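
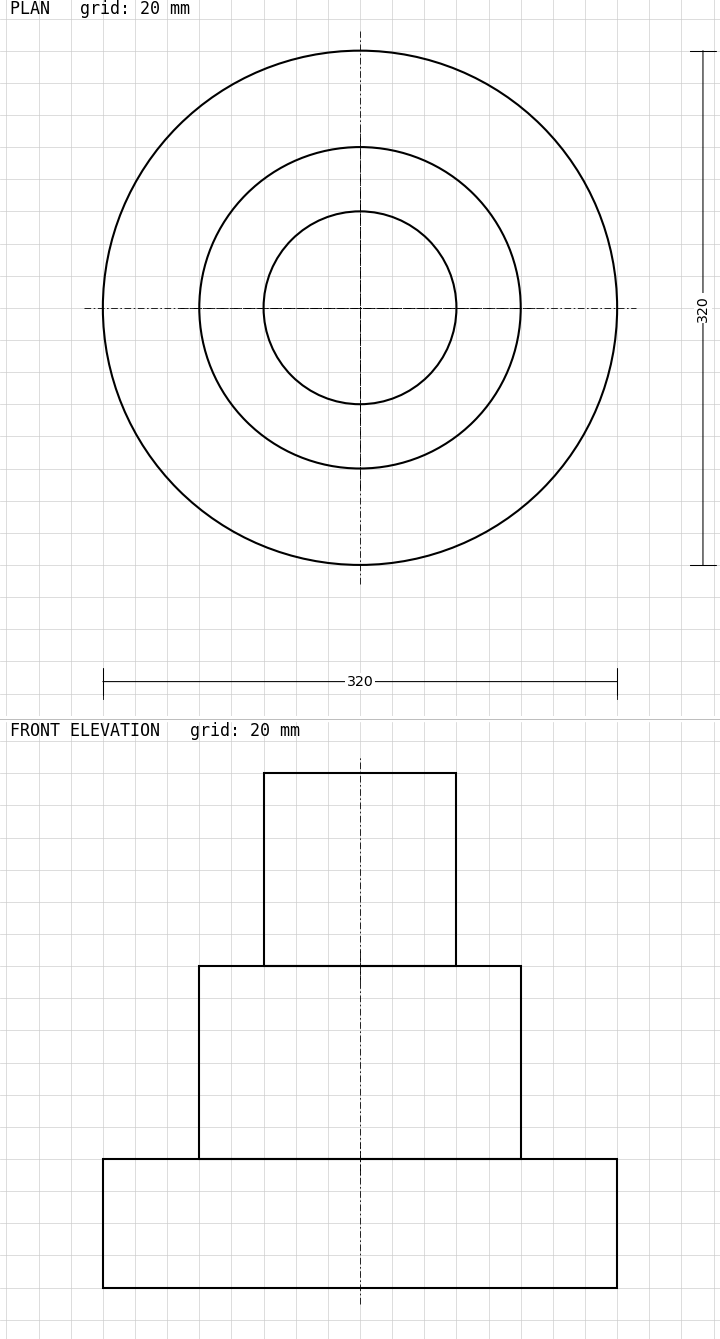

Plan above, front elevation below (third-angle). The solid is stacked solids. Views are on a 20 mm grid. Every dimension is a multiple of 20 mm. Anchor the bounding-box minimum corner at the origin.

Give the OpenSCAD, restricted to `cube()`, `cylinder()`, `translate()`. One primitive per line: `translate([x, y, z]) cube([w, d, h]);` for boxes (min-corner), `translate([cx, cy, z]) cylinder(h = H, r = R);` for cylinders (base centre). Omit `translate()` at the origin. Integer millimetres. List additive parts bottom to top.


translate([160, 160, 0]) cylinder(h = 80, r = 160);
translate([160, 160, 80]) cylinder(h = 120, r = 100);
translate([160, 160, 200]) cylinder(h = 120, r = 60);


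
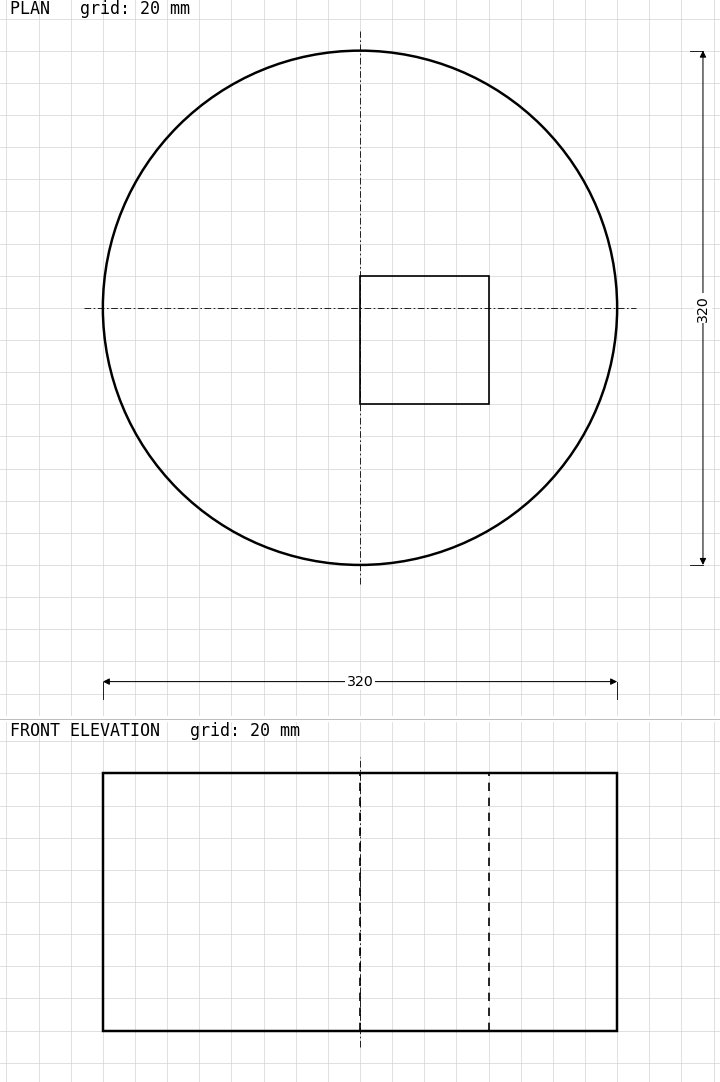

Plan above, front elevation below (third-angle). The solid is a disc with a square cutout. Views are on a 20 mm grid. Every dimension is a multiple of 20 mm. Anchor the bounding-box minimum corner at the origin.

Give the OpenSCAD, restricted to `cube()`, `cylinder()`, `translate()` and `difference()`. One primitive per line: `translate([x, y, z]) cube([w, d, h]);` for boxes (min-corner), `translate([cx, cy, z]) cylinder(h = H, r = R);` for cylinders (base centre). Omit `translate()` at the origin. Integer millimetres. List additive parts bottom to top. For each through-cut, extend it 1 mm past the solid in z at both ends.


difference() {
  translate([160, 160, 0]) cylinder(h = 160, r = 160);
  translate([160, 100, -1]) cube([80, 80, 162]);
}


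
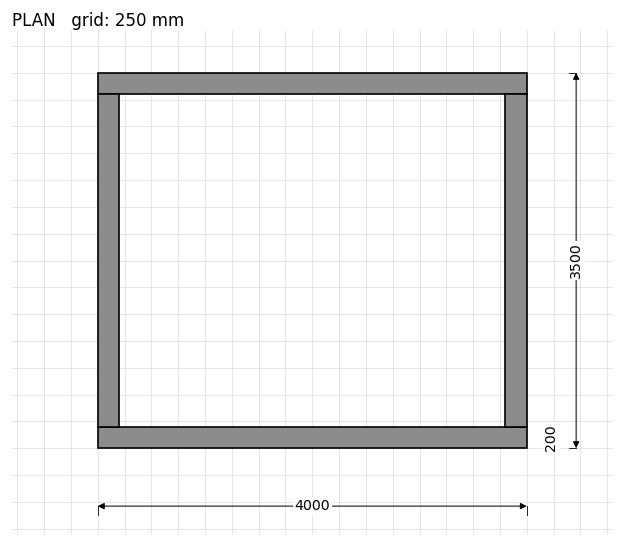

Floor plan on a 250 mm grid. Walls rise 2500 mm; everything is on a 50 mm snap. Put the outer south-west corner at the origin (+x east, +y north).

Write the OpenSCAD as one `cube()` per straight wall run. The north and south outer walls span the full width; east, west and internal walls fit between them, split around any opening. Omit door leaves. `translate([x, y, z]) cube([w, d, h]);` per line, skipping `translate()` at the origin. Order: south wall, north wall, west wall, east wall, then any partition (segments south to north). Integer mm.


cube([4000, 200, 2500]);
translate([0, 3300, 0]) cube([4000, 200, 2500]);
translate([0, 200, 0]) cube([200, 3100, 2500]);
translate([3800, 200, 0]) cube([200, 3100, 2500]);


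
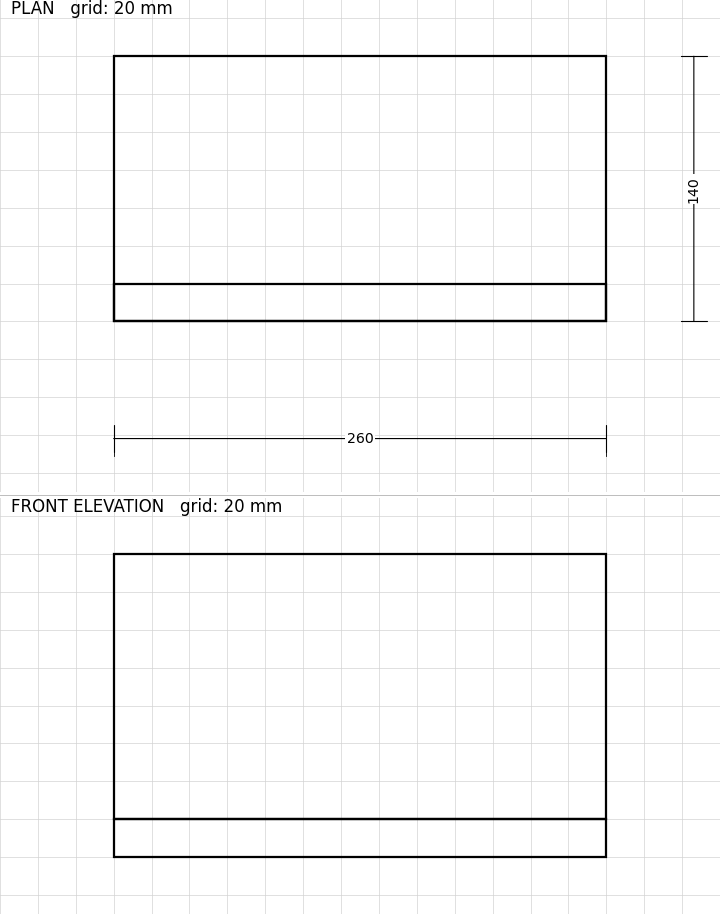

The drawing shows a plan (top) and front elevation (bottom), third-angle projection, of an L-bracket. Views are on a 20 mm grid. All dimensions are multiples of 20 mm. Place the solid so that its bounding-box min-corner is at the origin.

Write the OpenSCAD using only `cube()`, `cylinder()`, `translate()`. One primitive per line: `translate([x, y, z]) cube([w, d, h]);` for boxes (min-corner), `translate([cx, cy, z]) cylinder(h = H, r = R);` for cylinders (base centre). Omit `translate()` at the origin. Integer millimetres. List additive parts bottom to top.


cube([260, 140, 20]);
translate([0, 0, 20]) cube([260, 20, 140]);


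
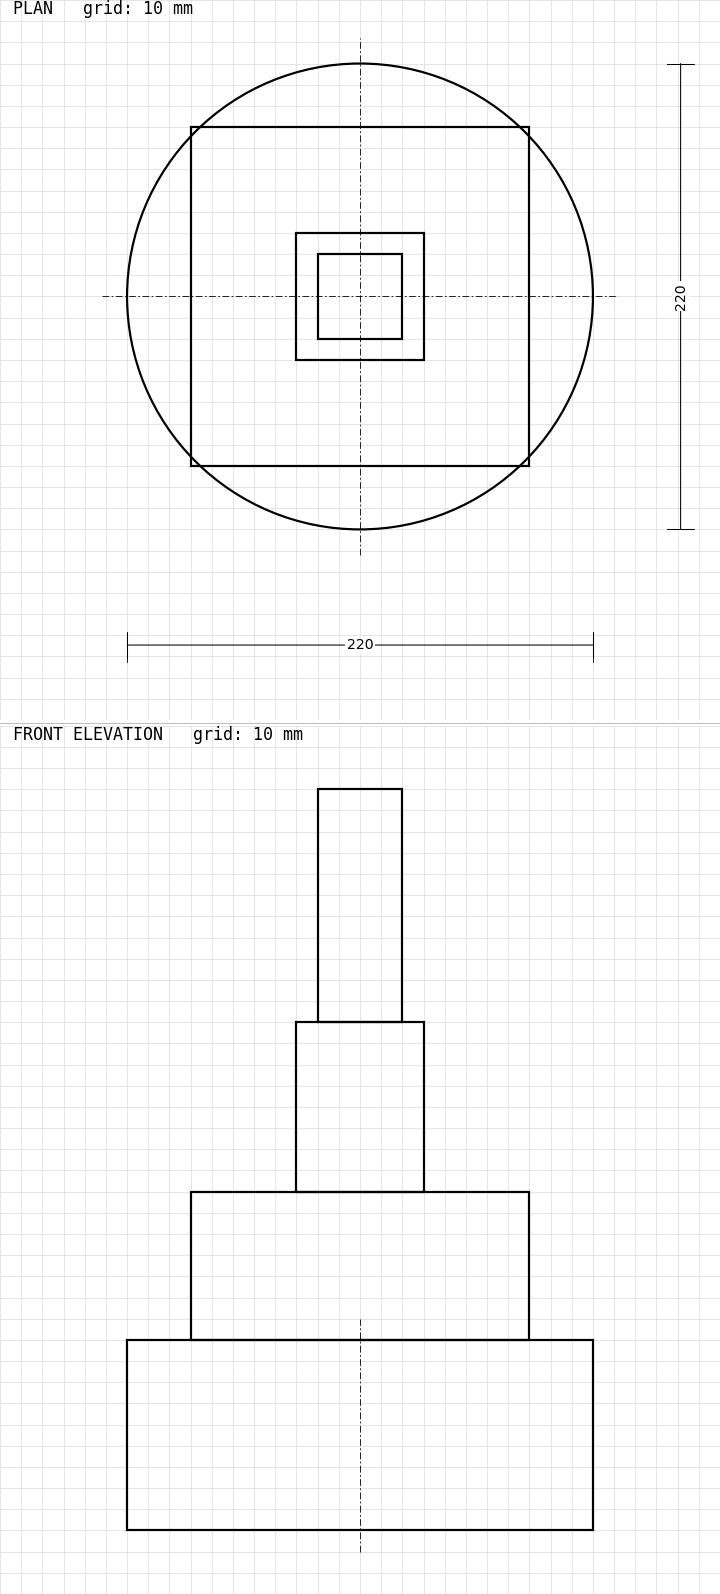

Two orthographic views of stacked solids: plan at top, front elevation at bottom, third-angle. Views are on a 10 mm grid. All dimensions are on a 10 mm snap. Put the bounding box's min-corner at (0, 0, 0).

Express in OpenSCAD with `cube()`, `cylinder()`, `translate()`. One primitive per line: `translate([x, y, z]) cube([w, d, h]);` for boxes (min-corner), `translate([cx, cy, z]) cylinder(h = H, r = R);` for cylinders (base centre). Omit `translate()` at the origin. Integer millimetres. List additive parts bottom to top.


translate([110, 110, 0]) cylinder(h = 90, r = 110);
translate([30, 30, 90]) cube([160, 160, 70]);
translate([80, 80, 160]) cube([60, 60, 80]);
translate([90, 90, 240]) cube([40, 40, 110]);


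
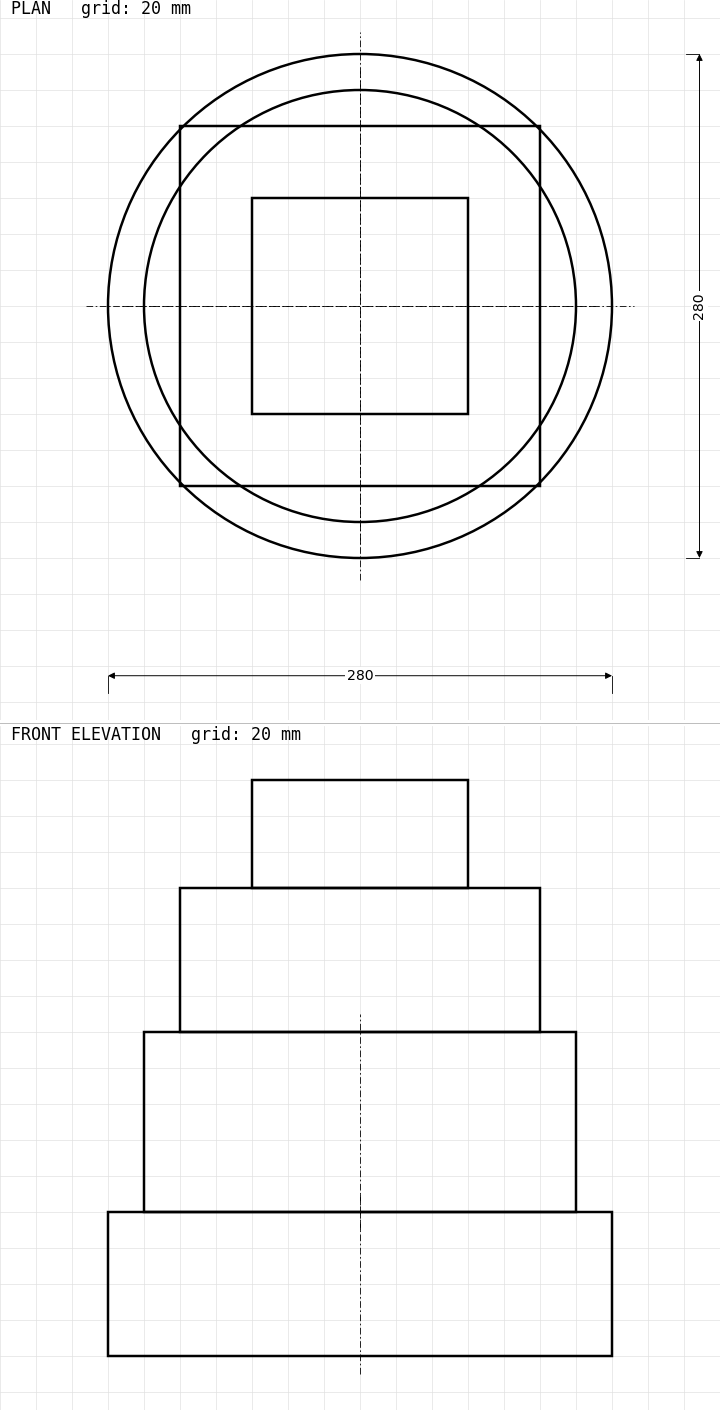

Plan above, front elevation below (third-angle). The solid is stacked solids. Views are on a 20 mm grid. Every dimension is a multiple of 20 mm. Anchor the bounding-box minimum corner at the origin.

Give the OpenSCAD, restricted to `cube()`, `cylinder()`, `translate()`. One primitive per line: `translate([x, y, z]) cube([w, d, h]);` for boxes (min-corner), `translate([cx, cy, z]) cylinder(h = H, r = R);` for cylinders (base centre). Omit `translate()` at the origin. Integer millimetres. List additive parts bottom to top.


translate([140, 140, 0]) cylinder(h = 80, r = 140);
translate([140, 140, 80]) cylinder(h = 100, r = 120);
translate([40, 40, 180]) cube([200, 200, 80]);
translate([80, 80, 260]) cube([120, 120, 60]);


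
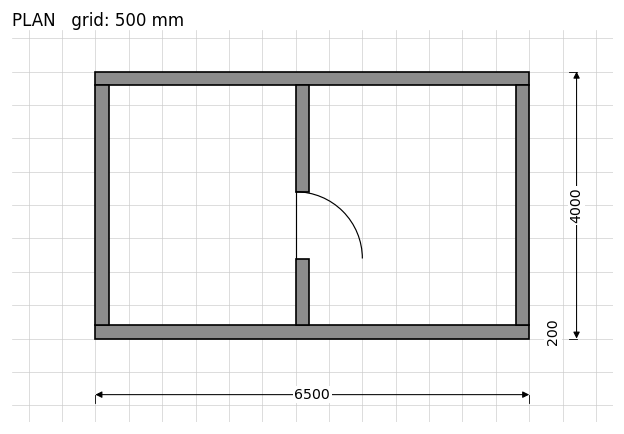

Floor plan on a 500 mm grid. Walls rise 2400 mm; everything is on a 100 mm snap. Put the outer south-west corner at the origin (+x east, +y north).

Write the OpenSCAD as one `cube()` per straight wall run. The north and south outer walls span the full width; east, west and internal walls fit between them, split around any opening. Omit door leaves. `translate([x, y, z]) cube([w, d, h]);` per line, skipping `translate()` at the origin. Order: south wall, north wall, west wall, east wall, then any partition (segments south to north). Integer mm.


cube([6500, 200, 2400]);
translate([0, 3800, 0]) cube([6500, 200, 2400]);
translate([0, 200, 0]) cube([200, 3600, 2400]);
translate([6300, 200, 0]) cube([200, 3600, 2400]);
translate([3000, 200, 0]) cube([200, 1000, 2400]);
translate([3000, 2200, 0]) cube([200, 1600, 2400]);


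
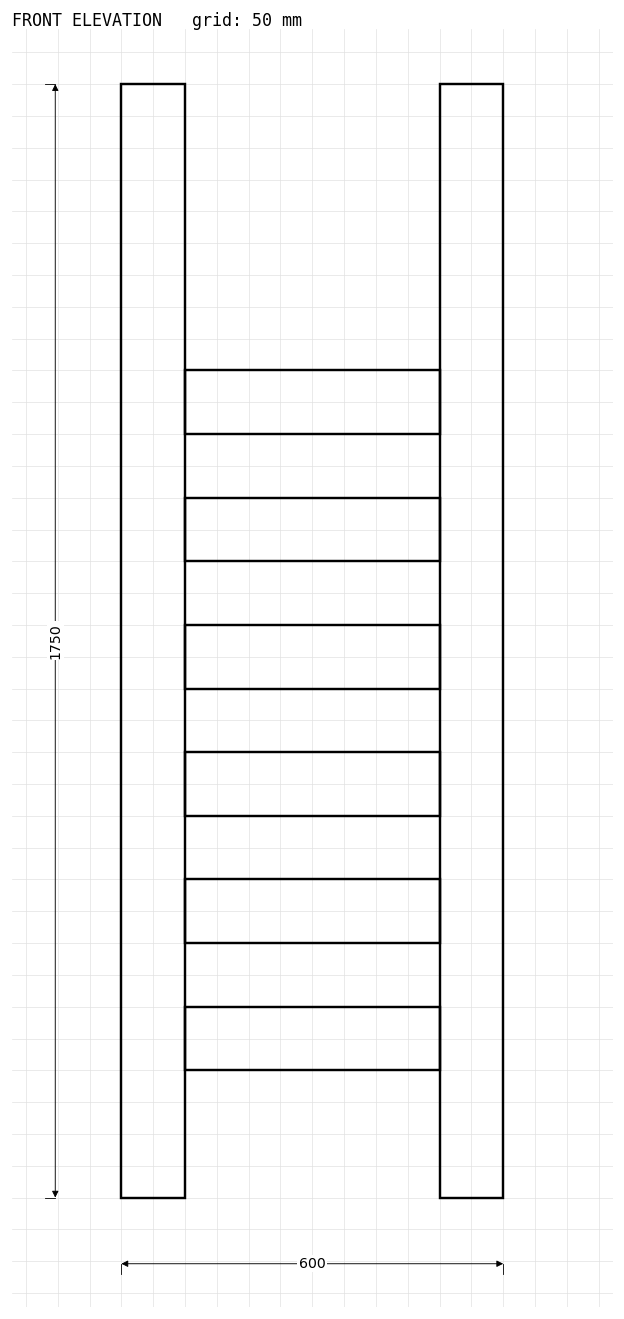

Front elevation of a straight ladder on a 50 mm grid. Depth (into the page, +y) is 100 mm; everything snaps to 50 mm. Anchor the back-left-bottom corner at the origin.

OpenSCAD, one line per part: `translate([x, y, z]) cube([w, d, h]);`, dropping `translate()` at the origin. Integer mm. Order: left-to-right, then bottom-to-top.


cube([100, 100, 1750]);
translate([100, 0, 200]) cube([400, 100, 100]);
translate([100, 0, 400]) cube([400, 100, 100]);
translate([100, 0, 600]) cube([400, 100, 100]);
translate([100, 0, 800]) cube([400, 100, 100]);
translate([100, 0, 1000]) cube([400, 100, 100]);
translate([100, 0, 1200]) cube([400, 100, 100]);
translate([500, 0, 0]) cube([100, 100, 1750]);


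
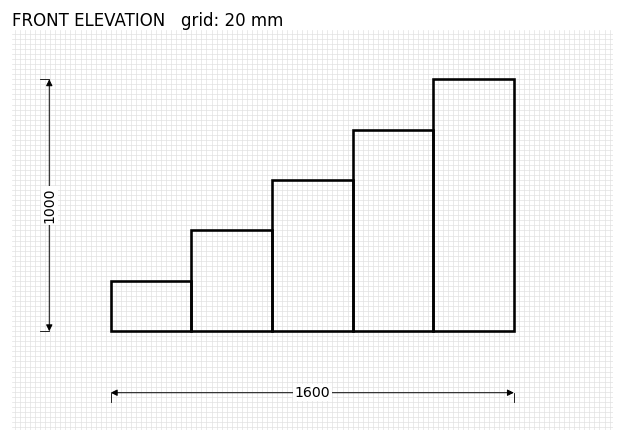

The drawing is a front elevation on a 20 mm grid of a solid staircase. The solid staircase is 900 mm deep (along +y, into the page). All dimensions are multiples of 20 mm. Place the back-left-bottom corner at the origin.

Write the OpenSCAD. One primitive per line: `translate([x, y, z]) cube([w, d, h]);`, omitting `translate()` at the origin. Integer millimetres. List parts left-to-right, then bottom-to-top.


cube([320, 900, 200]);
translate([320, 0, 0]) cube([320, 900, 400]);
translate([640, 0, 0]) cube([320, 900, 600]);
translate([960, 0, 0]) cube([320, 900, 800]);
translate([1280, 0, 0]) cube([320, 900, 1000]);


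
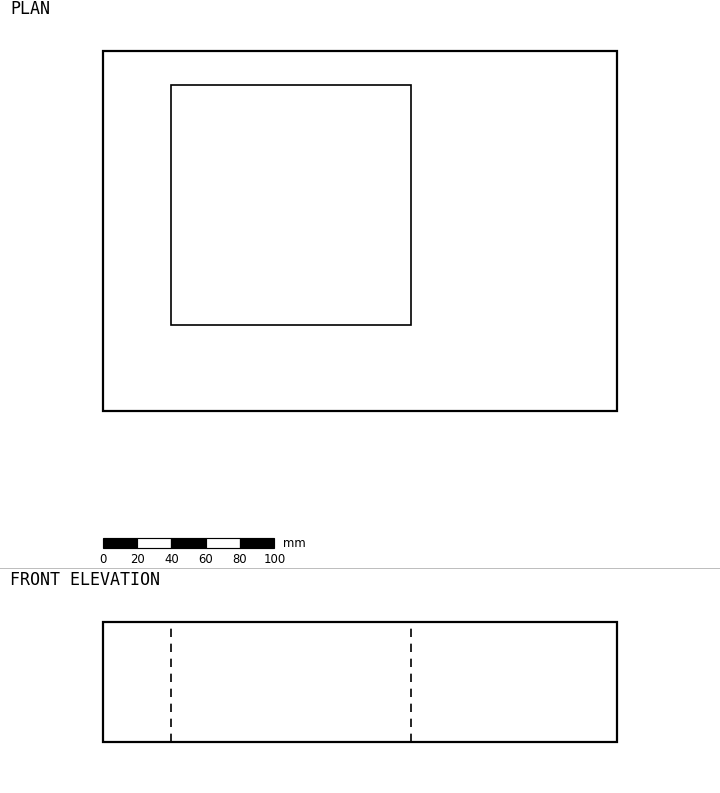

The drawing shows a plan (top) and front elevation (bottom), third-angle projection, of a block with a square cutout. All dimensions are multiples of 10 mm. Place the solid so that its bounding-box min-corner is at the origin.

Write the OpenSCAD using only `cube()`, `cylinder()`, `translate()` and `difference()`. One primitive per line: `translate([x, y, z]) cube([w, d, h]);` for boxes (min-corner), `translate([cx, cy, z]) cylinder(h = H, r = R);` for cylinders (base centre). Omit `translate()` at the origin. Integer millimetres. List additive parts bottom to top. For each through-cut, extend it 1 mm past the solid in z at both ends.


difference() {
  cube([300, 210, 70]);
  translate([40, 50, -1]) cube([140, 140, 72]);
}


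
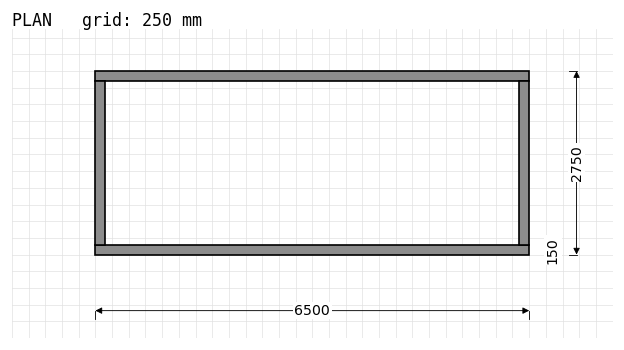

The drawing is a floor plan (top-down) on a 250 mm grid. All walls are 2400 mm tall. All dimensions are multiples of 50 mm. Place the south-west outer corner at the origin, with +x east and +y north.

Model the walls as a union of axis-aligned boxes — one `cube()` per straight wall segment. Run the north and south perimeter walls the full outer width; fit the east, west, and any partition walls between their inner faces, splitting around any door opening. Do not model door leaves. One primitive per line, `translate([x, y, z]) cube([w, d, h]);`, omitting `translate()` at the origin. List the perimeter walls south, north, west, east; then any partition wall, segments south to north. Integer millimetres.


cube([6500, 150, 2400]);
translate([0, 2600, 0]) cube([6500, 150, 2400]);
translate([0, 150, 0]) cube([150, 2450, 2400]);
translate([6350, 150, 0]) cube([150, 2450, 2400]);


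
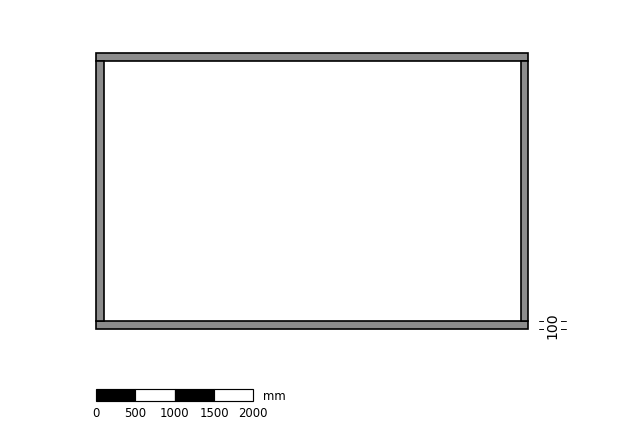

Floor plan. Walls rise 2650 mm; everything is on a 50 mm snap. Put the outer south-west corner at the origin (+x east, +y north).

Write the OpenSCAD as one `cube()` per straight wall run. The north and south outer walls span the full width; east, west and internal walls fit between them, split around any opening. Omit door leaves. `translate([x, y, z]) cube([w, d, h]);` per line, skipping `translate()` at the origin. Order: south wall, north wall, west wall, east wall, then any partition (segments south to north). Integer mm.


cube([5500, 100, 2650]);
translate([0, 3400, 0]) cube([5500, 100, 2650]);
translate([0, 100, 0]) cube([100, 3300, 2650]);
translate([5400, 100, 0]) cube([100, 3300, 2650]);


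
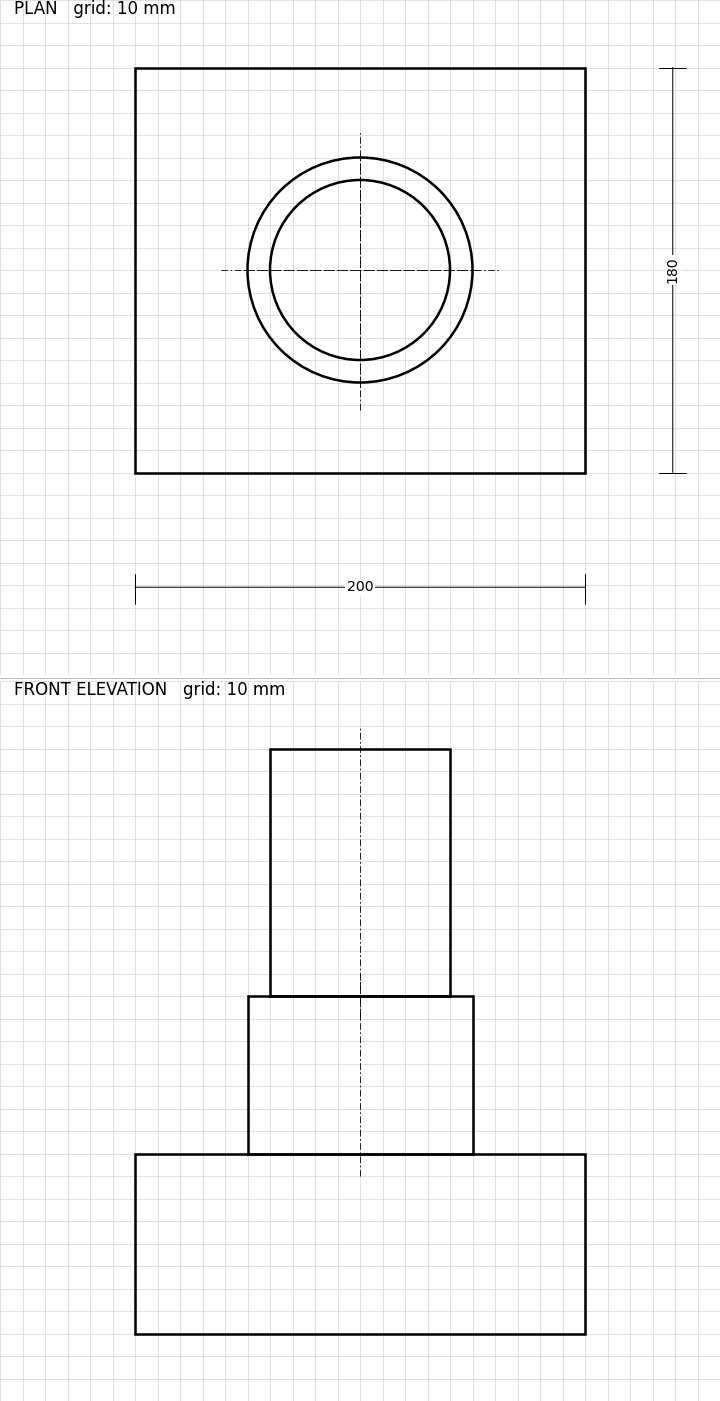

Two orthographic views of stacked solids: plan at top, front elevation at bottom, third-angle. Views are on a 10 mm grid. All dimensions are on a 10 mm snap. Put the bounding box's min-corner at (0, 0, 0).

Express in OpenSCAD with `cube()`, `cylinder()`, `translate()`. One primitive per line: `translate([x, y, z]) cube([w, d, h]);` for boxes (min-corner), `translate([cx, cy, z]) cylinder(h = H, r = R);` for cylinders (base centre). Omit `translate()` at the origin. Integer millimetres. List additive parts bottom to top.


cube([200, 180, 80]);
translate([100, 90, 80]) cylinder(h = 70, r = 50);
translate([100, 90, 150]) cylinder(h = 110, r = 40);


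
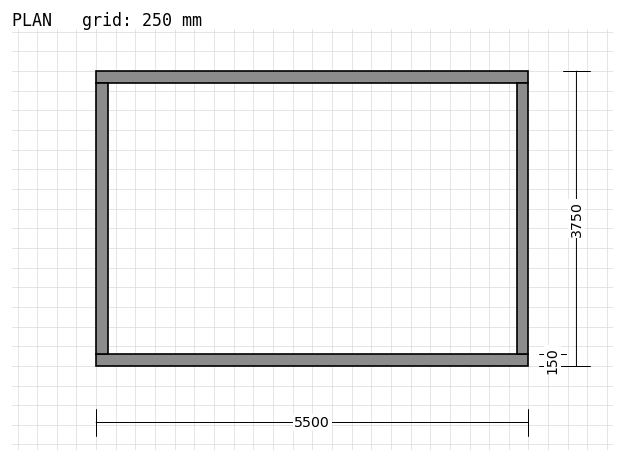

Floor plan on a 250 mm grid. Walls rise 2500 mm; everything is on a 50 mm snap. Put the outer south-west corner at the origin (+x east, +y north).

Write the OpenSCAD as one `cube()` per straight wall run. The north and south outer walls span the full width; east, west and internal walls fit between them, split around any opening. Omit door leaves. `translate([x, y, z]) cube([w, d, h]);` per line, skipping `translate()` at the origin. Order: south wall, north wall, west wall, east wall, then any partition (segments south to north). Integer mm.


cube([5500, 150, 2500]);
translate([0, 3600, 0]) cube([5500, 150, 2500]);
translate([0, 150, 0]) cube([150, 3450, 2500]);
translate([5350, 150, 0]) cube([150, 3450, 2500]);


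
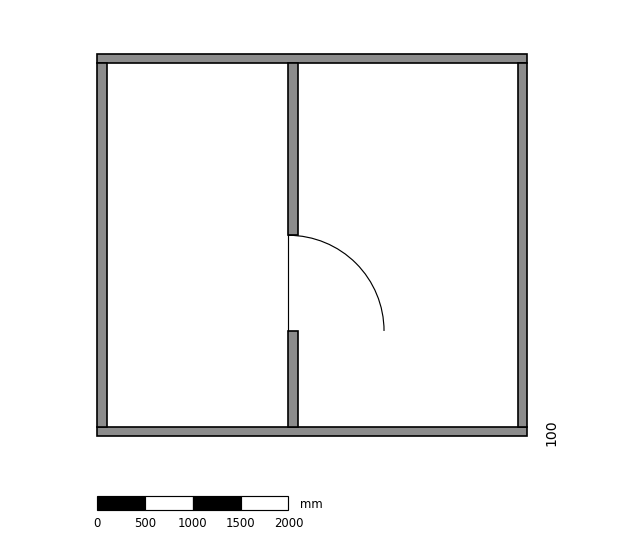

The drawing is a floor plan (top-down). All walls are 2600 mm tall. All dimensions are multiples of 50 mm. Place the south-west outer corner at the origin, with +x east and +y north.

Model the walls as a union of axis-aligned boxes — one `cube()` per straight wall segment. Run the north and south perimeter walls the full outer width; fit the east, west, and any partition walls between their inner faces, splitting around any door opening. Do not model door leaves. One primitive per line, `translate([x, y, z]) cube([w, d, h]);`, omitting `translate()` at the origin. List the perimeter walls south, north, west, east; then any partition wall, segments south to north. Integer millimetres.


cube([4500, 100, 2600]);
translate([0, 3900, 0]) cube([4500, 100, 2600]);
translate([0, 100, 0]) cube([100, 3800, 2600]);
translate([4400, 100, 0]) cube([100, 3800, 2600]);
translate([2000, 100, 0]) cube([100, 1000, 2600]);
translate([2000, 2100, 0]) cube([100, 1800, 2600]);


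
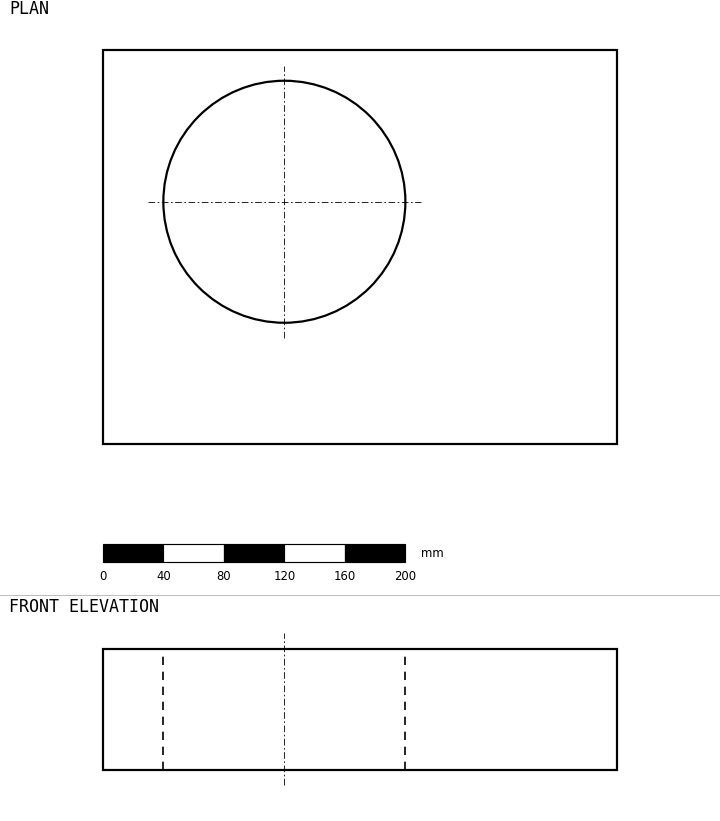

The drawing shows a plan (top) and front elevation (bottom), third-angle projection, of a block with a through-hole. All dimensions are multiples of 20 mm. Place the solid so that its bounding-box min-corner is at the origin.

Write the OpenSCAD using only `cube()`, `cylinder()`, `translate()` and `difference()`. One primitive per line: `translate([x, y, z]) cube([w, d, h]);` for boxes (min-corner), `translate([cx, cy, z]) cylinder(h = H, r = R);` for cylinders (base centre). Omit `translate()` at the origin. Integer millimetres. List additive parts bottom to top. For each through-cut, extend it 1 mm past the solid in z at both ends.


difference() {
  cube([340, 260, 80]);
  translate([120, 160, -1]) cylinder(h = 82, r = 80);
}


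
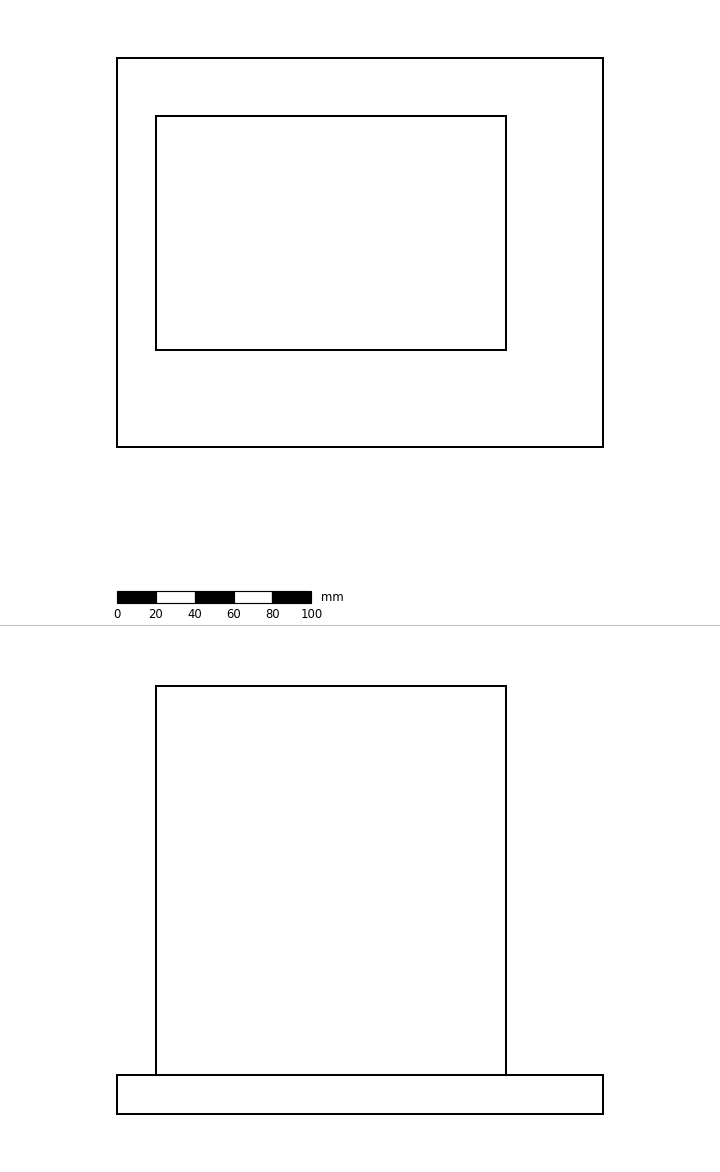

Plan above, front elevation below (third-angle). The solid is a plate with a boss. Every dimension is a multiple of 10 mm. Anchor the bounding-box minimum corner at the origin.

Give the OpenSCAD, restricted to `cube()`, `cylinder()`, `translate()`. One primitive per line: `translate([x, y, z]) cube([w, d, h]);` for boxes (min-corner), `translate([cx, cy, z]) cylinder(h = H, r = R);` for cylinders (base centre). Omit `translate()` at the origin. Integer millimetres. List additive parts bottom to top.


cube([250, 200, 20]);
translate([20, 50, 20]) cube([180, 120, 200]);


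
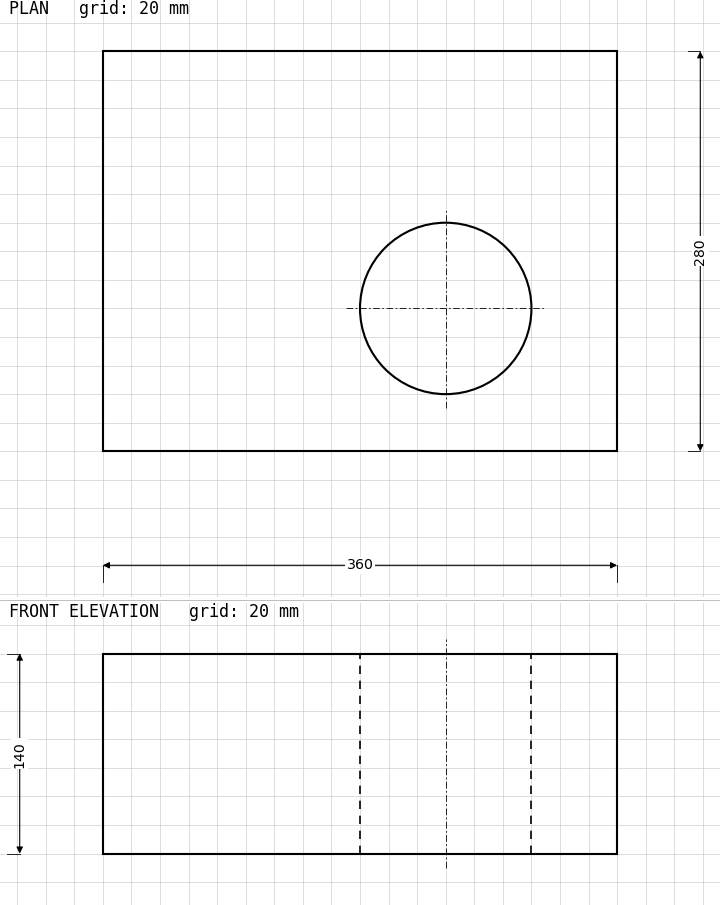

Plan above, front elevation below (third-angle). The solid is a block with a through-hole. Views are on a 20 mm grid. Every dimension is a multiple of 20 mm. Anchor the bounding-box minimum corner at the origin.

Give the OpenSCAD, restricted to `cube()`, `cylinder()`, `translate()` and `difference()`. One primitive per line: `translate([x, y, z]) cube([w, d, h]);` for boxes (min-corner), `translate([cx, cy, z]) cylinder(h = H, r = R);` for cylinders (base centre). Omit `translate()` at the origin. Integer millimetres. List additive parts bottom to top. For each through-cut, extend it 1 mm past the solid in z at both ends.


difference() {
  cube([360, 280, 140]);
  translate([240, 100, -1]) cylinder(h = 142, r = 60);
}


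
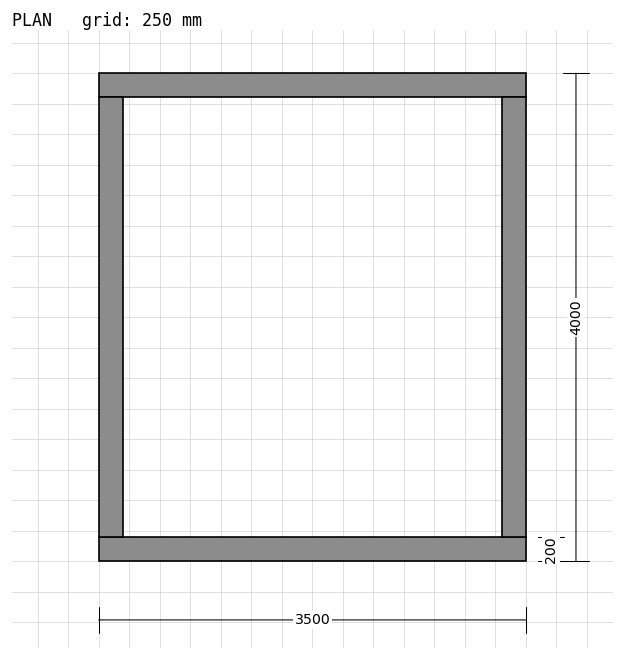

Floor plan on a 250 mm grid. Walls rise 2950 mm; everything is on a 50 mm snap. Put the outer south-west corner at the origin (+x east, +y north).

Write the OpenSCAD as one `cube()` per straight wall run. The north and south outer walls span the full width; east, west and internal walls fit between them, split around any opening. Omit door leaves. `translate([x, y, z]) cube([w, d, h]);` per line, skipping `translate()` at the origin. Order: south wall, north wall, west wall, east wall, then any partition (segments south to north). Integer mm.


cube([3500, 200, 2950]);
translate([0, 3800, 0]) cube([3500, 200, 2950]);
translate([0, 200, 0]) cube([200, 3600, 2950]);
translate([3300, 200, 0]) cube([200, 3600, 2950]);


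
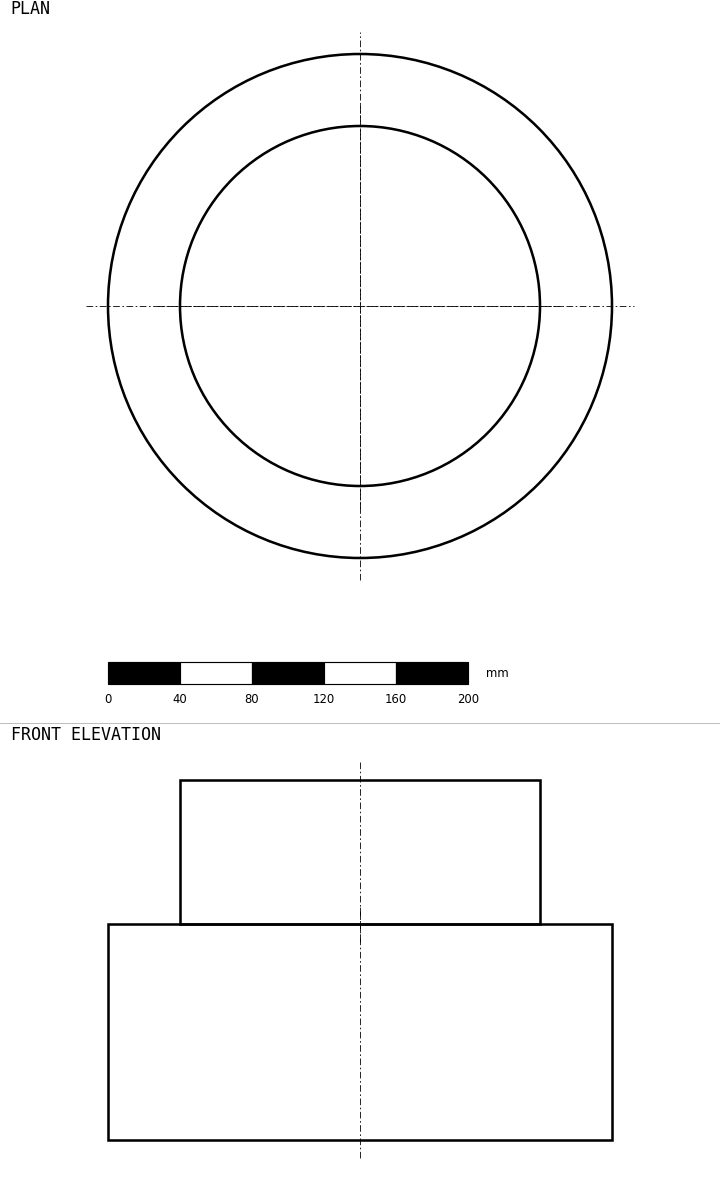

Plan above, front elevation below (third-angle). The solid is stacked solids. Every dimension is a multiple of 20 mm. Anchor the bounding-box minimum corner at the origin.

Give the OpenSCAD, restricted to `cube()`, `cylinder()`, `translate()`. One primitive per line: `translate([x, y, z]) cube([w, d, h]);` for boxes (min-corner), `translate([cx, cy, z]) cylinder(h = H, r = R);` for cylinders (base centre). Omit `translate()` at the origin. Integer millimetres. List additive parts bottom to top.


translate([140, 140, 0]) cylinder(h = 120, r = 140);
translate([140, 140, 120]) cylinder(h = 80, r = 100);


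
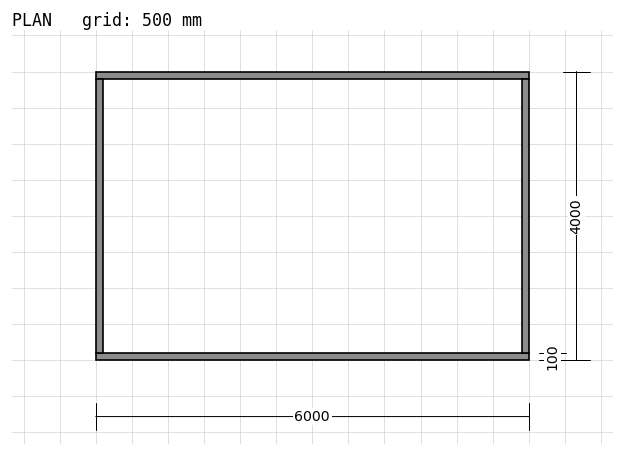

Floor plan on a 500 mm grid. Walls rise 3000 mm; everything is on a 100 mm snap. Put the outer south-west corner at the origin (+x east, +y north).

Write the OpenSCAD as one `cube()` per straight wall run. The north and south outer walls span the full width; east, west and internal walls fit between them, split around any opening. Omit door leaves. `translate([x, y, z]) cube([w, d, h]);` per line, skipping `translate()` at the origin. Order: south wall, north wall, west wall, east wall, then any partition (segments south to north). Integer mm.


cube([6000, 100, 3000]);
translate([0, 3900, 0]) cube([6000, 100, 3000]);
translate([0, 100, 0]) cube([100, 3800, 3000]);
translate([5900, 100, 0]) cube([100, 3800, 3000]);


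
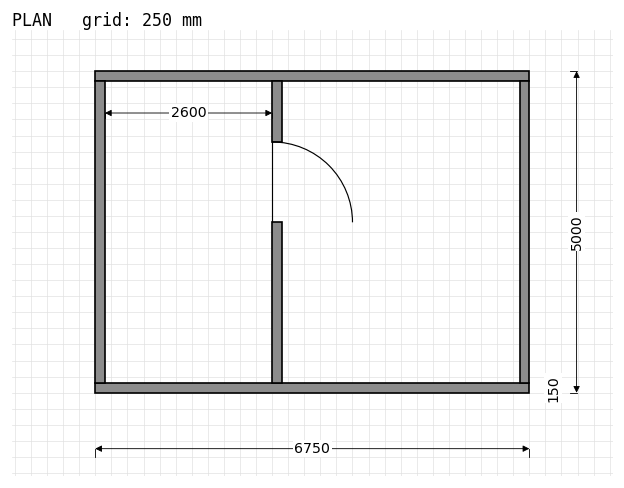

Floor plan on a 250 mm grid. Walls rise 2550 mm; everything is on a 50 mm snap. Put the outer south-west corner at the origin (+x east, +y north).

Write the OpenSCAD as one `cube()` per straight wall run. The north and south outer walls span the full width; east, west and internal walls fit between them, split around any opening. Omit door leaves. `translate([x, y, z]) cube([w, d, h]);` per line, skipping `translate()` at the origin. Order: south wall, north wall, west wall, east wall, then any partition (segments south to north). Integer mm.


cube([6750, 150, 2550]);
translate([0, 4850, 0]) cube([6750, 150, 2550]);
translate([0, 150, 0]) cube([150, 4700, 2550]);
translate([6600, 150, 0]) cube([150, 4700, 2550]);
translate([2750, 150, 0]) cube([150, 2500, 2550]);
translate([2750, 3900, 0]) cube([150, 950, 2550]);


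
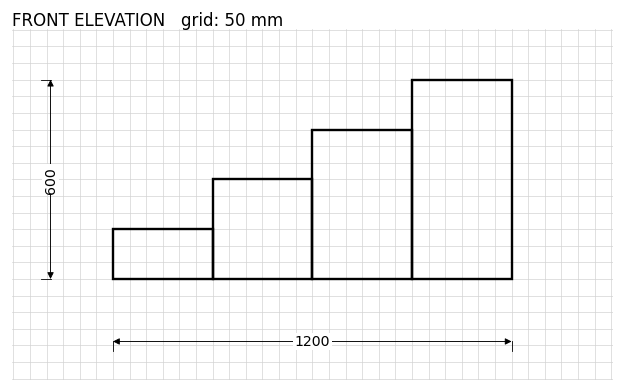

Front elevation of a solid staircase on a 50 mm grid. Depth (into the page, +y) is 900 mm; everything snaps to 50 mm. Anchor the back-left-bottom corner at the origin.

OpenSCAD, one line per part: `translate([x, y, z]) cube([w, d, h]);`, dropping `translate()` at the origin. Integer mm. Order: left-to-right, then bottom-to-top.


cube([300, 900, 150]);
translate([300, 0, 0]) cube([300, 900, 300]);
translate([600, 0, 0]) cube([300, 900, 450]);
translate([900, 0, 0]) cube([300, 900, 600]);


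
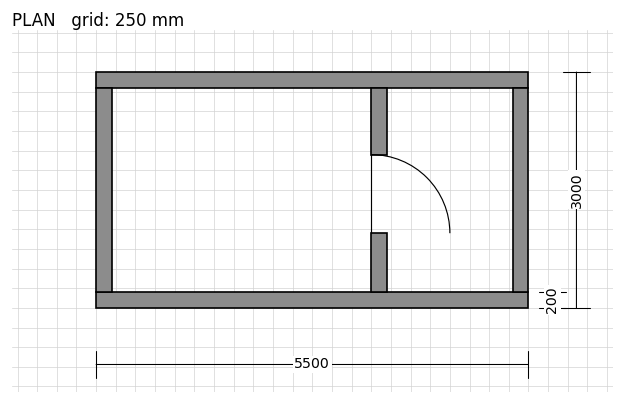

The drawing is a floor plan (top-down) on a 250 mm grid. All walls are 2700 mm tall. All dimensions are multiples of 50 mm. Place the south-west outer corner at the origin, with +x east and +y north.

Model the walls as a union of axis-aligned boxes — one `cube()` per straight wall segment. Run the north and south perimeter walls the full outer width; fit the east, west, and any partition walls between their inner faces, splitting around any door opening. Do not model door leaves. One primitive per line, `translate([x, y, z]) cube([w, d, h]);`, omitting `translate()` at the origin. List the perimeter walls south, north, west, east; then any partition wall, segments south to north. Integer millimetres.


cube([5500, 200, 2700]);
translate([0, 2800, 0]) cube([5500, 200, 2700]);
translate([0, 200, 0]) cube([200, 2600, 2700]);
translate([5300, 200, 0]) cube([200, 2600, 2700]);
translate([3500, 200, 0]) cube([200, 750, 2700]);
translate([3500, 1950, 0]) cube([200, 850, 2700]);


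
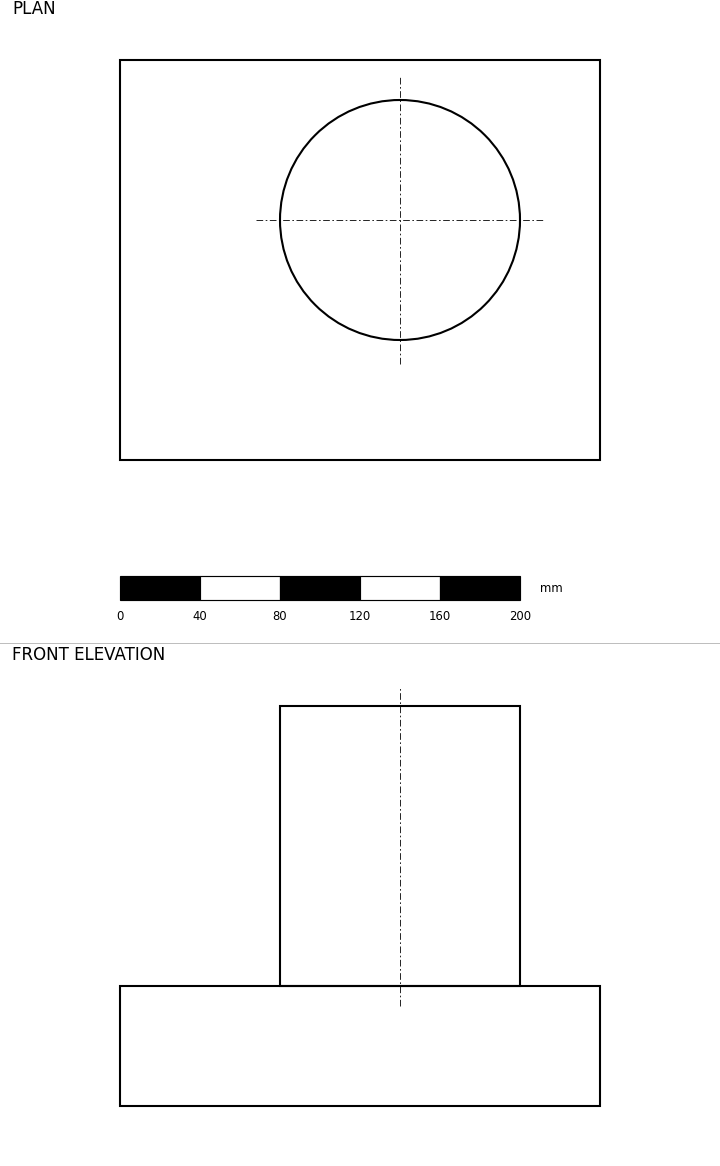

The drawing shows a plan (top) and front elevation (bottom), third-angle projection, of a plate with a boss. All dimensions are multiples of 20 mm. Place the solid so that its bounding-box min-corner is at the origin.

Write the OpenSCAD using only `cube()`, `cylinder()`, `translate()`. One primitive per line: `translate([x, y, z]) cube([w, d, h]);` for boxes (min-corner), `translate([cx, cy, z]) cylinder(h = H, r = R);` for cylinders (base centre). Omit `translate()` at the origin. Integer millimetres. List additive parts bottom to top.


cube([240, 200, 60]);
translate([140, 120, 60]) cylinder(h = 140, r = 60);


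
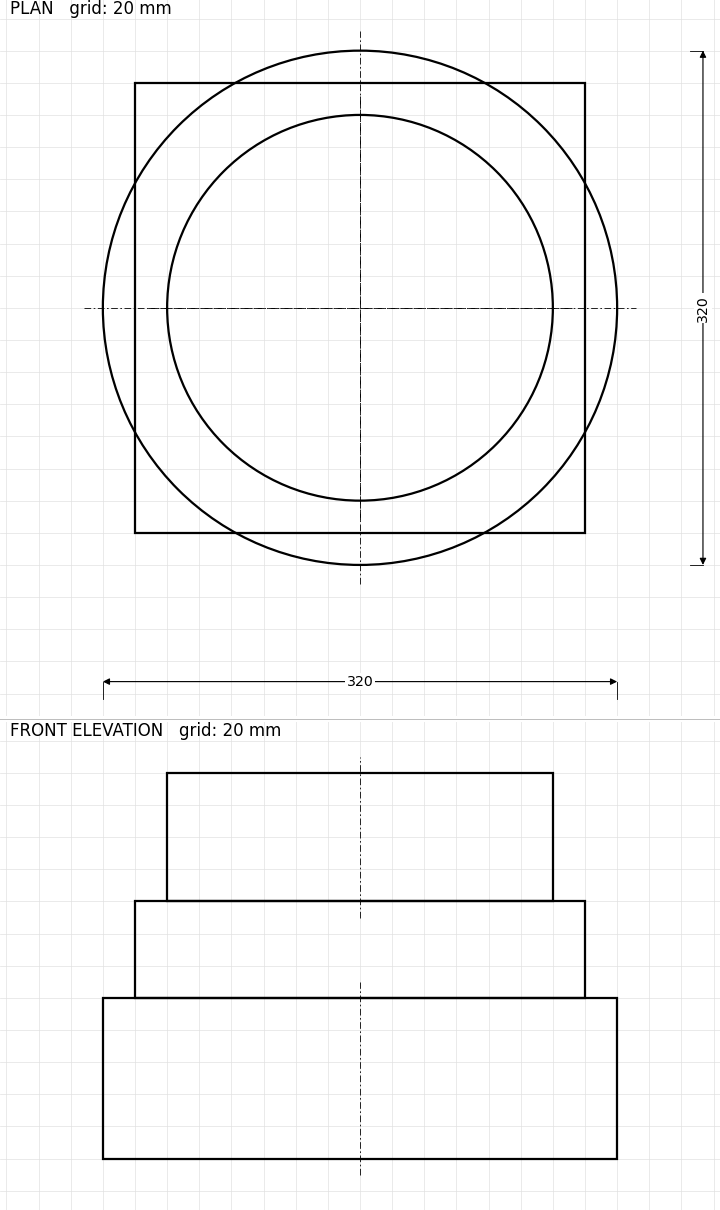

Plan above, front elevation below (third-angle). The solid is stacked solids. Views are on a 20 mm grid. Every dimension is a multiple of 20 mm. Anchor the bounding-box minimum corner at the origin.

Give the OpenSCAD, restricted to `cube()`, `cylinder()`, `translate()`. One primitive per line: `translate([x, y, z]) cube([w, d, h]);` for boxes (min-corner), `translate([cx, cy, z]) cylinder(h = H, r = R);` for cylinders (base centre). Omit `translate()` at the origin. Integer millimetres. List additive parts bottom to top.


translate([160, 160, 0]) cylinder(h = 100, r = 160);
translate([20, 20, 100]) cube([280, 280, 60]);
translate([160, 160, 160]) cylinder(h = 80, r = 120);


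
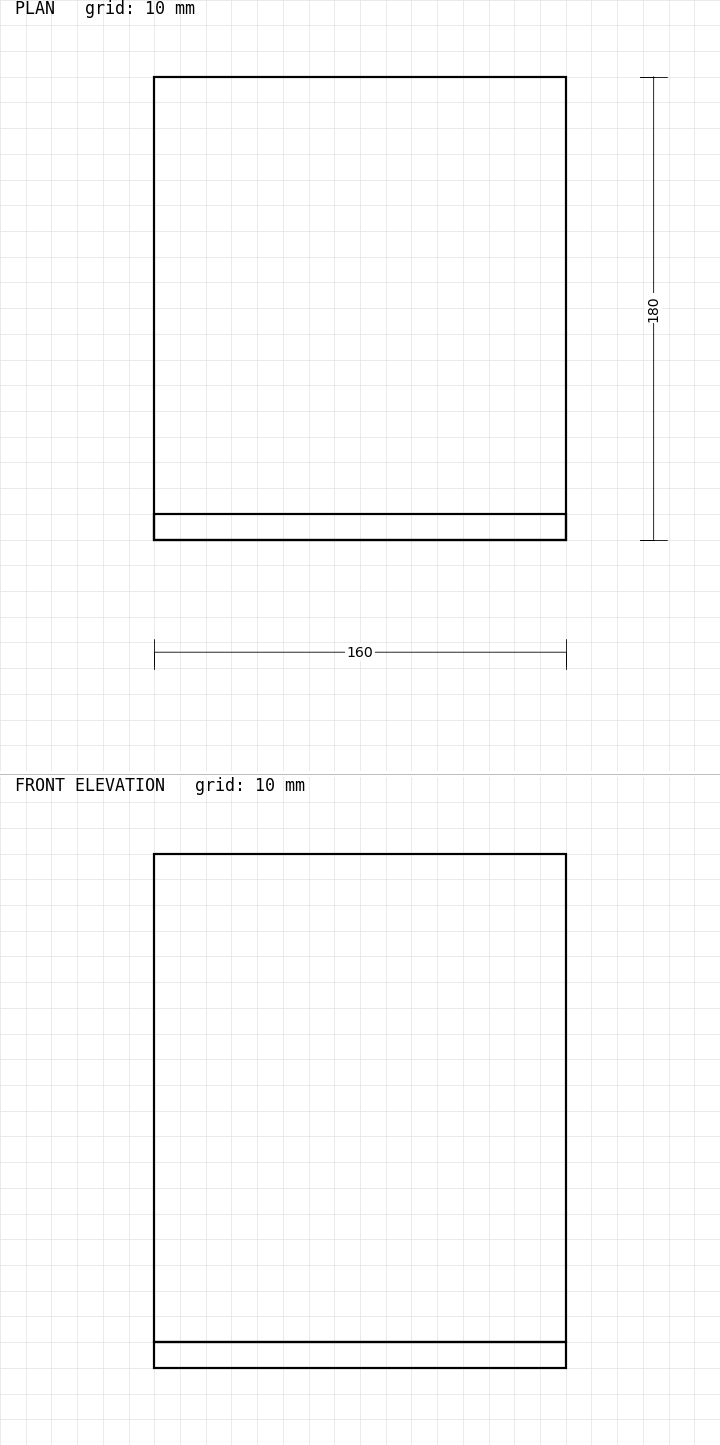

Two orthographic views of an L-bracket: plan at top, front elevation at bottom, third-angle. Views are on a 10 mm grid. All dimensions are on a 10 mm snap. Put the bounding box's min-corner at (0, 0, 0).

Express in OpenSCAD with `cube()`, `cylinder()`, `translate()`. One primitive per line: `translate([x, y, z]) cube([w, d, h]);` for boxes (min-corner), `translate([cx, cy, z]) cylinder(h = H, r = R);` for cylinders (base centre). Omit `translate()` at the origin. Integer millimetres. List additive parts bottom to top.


cube([160, 180, 10]);
translate([0, 0, 10]) cube([160, 10, 190]);


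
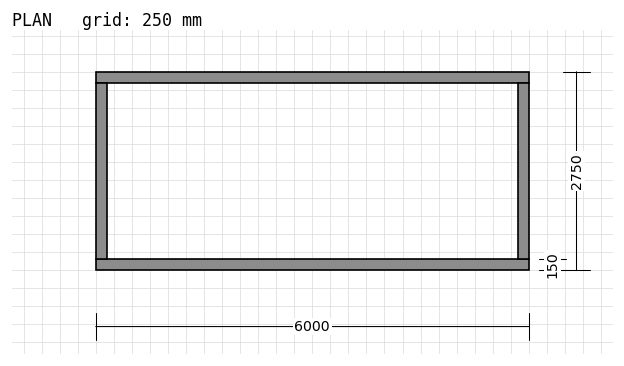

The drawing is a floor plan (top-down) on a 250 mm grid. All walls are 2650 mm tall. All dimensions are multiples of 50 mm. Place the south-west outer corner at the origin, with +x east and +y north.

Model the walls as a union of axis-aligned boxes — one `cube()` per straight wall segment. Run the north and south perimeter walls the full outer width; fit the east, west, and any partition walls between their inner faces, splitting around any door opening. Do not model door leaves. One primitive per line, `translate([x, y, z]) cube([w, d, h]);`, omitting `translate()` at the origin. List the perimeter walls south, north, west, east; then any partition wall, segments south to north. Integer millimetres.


cube([6000, 150, 2650]);
translate([0, 2600, 0]) cube([6000, 150, 2650]);
translate([0, 150, 0]) cube([150, 2450, 2650]);
translate([5850, 150, 0]) cube([150, 2450, 2650]);


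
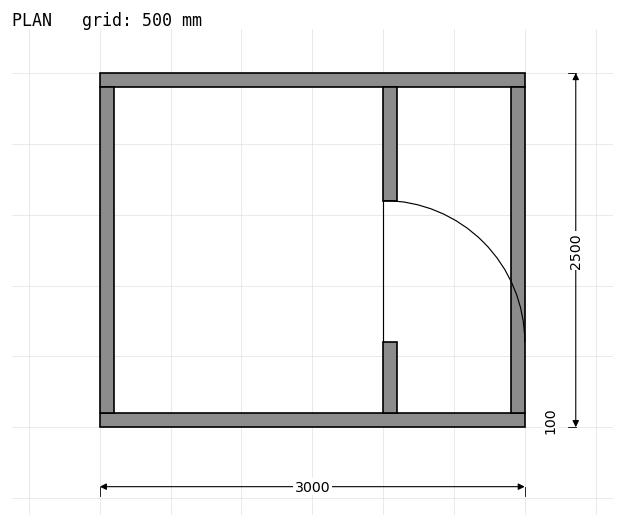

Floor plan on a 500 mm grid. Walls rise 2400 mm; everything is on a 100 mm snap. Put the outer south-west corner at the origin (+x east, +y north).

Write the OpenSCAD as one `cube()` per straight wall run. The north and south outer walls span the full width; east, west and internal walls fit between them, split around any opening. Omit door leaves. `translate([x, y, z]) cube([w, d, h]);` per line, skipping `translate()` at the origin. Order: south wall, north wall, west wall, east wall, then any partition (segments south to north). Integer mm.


cube([3000, 100, 2400]);
translate([0, 2400, 0]) cube([3000, 100, 2400]);
translate([0, 100, 0]) cube([100, 2300, 2400]);
translate([2900, 100, 0]) cube([100, 2300, 2400]);
translate([2000, 100, 0]) cube([100, 500, 2400]);
translate([2000, 1600, 0]) cube([100, 800, 2400]);


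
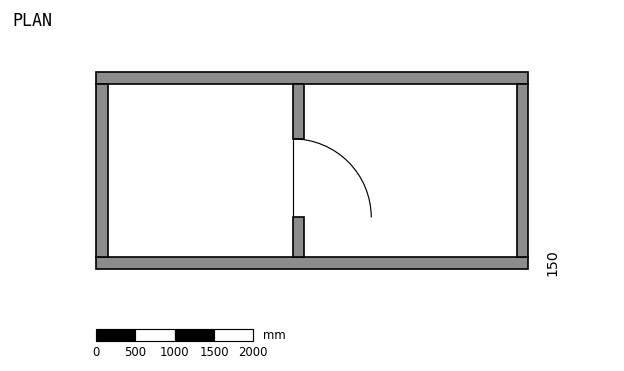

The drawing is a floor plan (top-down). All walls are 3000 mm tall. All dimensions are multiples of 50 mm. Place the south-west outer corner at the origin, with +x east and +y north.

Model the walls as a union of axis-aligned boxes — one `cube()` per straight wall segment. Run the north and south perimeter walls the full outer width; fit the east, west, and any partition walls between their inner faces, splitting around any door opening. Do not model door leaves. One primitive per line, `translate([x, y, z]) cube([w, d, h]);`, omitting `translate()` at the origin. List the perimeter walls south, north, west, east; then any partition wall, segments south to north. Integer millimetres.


cube([5500, 150, 3000]);
translate([0, 2350, 0]) cube([5500, 150, 3000]);
translate([0, 150, 0]) cube([150, 2200, 3000]);
translate([5350, 150, 0]) cube([150, 2200, 3000]);
translate([2500, 150, 0]) cube([150, 500, 3000]);
translate([2500, 1650, 0]) cube([150, 700, 3000]);


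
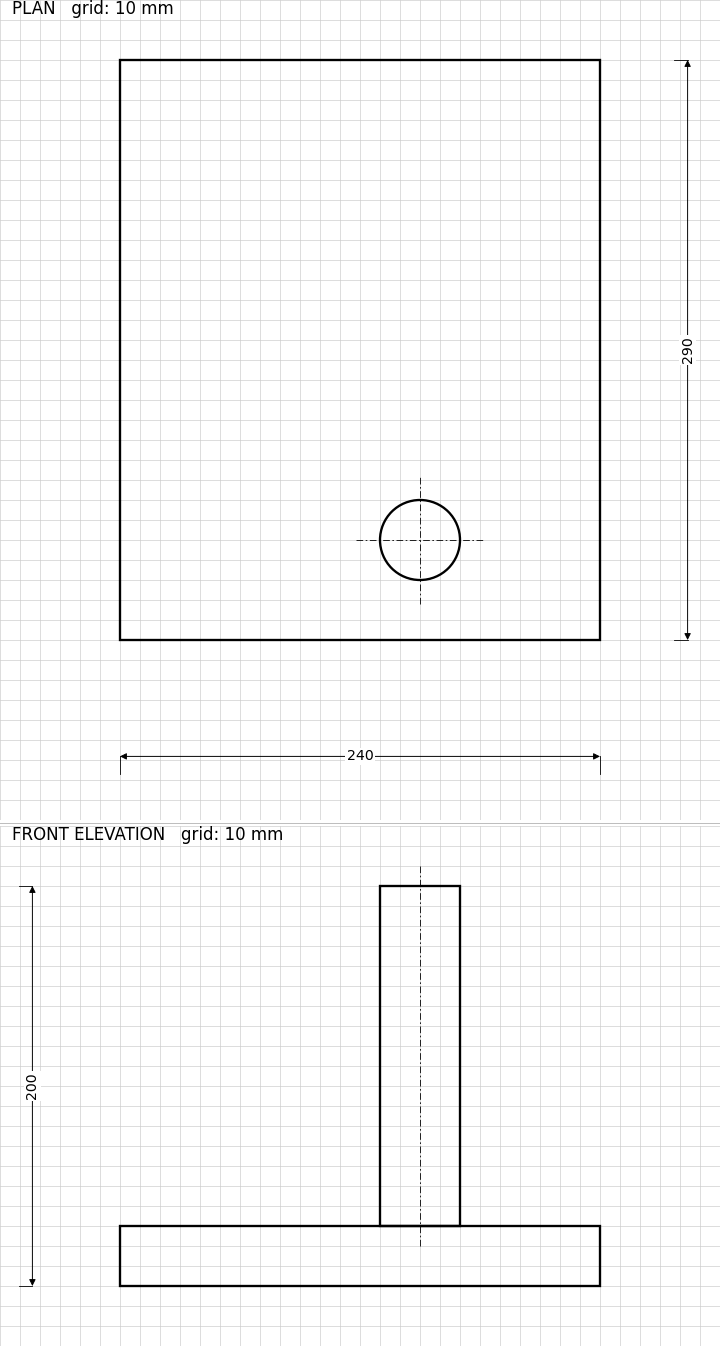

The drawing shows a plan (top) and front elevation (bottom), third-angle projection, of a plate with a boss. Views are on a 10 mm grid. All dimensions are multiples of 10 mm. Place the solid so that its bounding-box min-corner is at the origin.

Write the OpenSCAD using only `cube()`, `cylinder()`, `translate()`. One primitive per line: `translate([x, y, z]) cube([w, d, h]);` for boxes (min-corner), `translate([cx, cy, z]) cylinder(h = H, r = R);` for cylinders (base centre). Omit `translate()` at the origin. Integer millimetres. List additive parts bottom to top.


cube([240, 290, 30]);
translate([150, 50, 30]) cylinder(h = 170, r = 20);


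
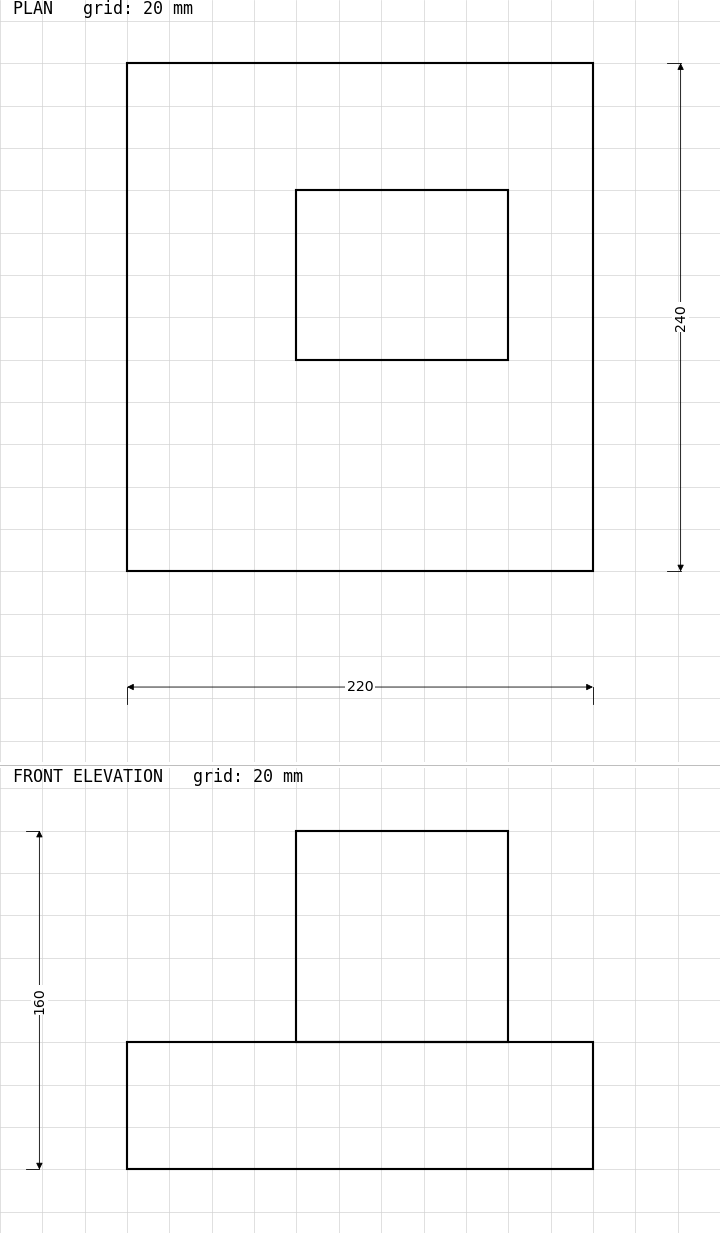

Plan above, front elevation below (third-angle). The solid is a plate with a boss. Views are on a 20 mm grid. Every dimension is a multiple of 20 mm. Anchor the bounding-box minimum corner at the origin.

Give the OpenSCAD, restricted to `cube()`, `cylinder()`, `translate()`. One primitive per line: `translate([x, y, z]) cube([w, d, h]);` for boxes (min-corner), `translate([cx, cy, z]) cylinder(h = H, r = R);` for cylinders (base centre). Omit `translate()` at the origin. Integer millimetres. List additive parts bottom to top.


cube([220, 240, 60]);
translate([80, 100, 60]) cube([100, 80, 100]);


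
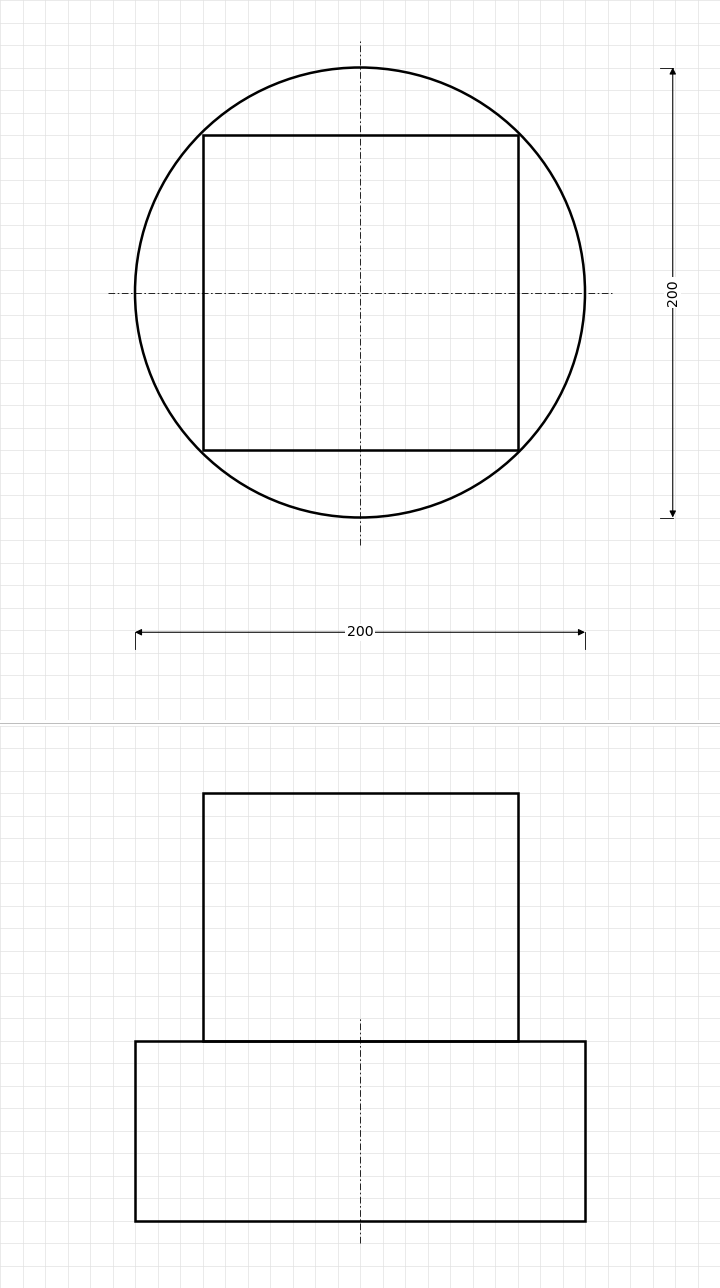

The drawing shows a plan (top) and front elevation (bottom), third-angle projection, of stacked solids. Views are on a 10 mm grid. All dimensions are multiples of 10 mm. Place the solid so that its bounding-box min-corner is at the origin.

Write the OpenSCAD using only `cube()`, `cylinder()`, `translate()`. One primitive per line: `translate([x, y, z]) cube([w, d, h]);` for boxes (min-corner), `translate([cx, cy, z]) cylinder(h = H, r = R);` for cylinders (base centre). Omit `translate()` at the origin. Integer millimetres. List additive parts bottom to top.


translate([100, 100, 0]) cylinder(h = 80, r = 100);
translate([30, 30, 80]) cube([140, 140, 110]);


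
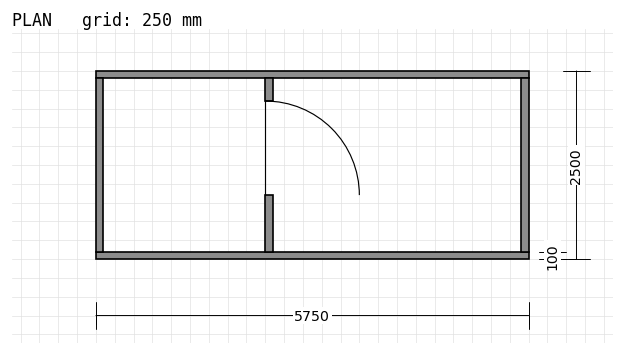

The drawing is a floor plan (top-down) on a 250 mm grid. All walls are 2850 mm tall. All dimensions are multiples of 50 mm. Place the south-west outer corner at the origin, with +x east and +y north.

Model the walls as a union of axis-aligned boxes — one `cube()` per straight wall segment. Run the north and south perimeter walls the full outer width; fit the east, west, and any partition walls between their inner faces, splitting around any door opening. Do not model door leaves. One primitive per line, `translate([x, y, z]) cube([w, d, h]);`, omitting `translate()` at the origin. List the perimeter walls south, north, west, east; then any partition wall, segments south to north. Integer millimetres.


cube([5750, 100, 2850]);
translate([0, 2400, 0]) cube([5750, 100, 2850]);
translate([0, 100, 0]) cube([100, 2300, 2850]);
translate([5650, 100, 0]) cube([100, 2300, 2850]);
translate([2250, 100, 0]) cube([100, 750, 2850]);
translate([2250, 2100, 0]) cube([100, 300, 2850]);


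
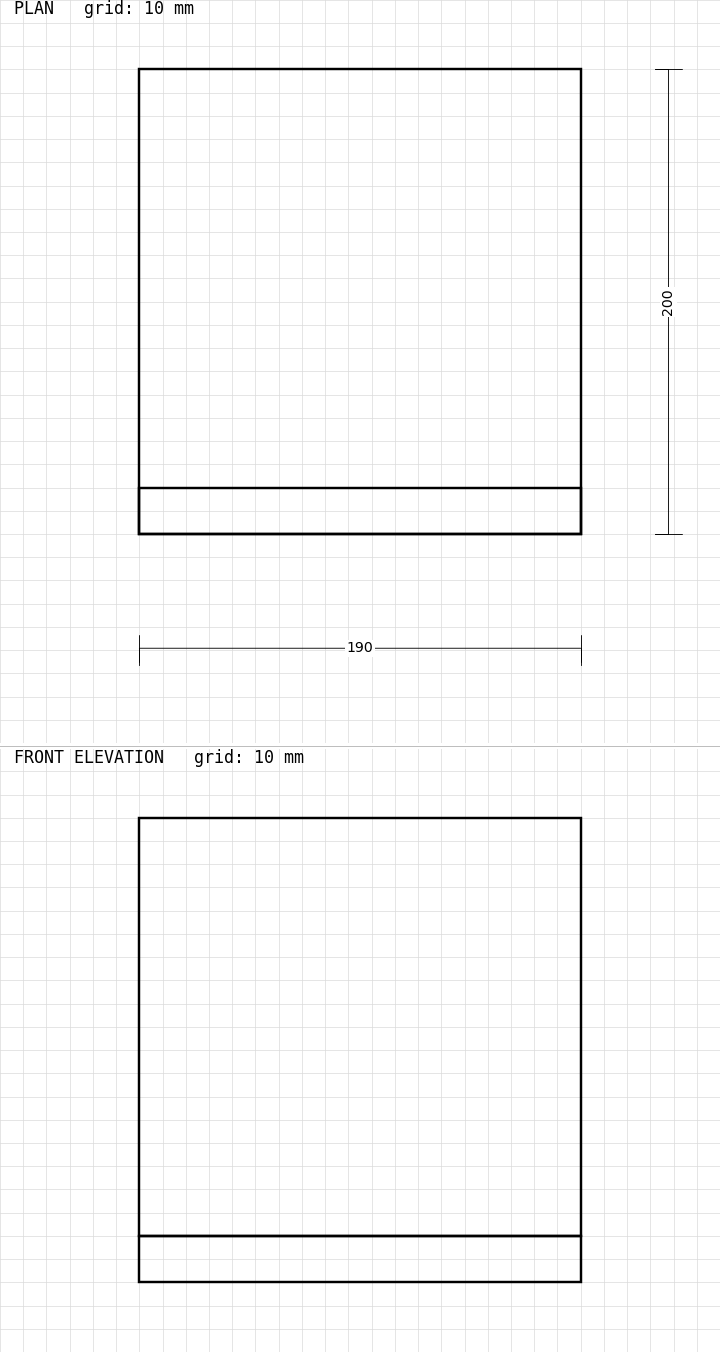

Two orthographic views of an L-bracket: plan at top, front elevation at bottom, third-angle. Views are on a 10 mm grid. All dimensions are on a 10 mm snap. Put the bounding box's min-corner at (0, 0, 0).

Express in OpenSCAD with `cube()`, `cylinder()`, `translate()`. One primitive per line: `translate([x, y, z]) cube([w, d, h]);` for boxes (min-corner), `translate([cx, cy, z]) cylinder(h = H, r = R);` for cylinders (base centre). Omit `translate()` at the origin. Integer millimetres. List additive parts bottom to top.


cube([190, 200, 20]);
translate([0, 0, 20]) cube([190, 20, 180]);


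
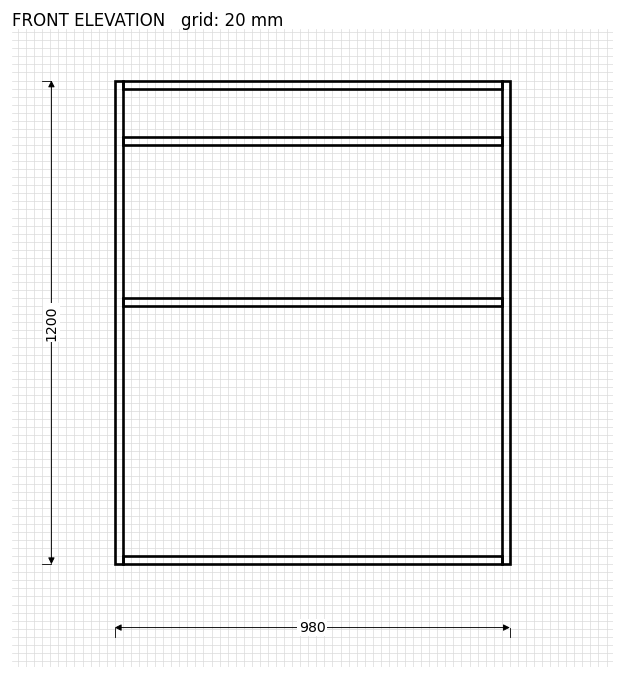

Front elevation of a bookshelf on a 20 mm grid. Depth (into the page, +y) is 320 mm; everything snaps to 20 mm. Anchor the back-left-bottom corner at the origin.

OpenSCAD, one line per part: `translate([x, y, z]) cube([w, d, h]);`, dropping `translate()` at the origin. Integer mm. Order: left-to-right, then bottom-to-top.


cube([20, 320, 1200]);
translate([20, 0, 0]) cube([940, 320, 20]);
translate([20, 0, 640]) cube([940, 320, 20]);
translate([20, 0, 1040]) cube([940, 320, 20]);
translate([20, 0, 1180]) cube([940, 320, 20]);
translate([960, 0, 0]) cube([20, 320, 1200]);


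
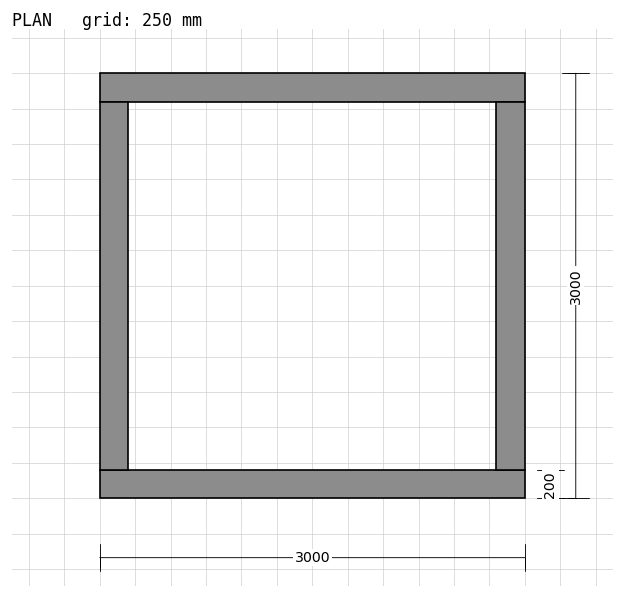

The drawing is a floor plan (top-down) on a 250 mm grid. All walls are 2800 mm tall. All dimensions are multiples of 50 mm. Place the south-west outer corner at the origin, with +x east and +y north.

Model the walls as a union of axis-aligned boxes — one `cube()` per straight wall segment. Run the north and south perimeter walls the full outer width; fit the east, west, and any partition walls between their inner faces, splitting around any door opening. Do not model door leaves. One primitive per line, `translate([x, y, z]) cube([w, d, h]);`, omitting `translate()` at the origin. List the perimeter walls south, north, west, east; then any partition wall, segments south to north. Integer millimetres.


cube([3000, 200, 2800]);
translate([0, 2800, 0]) cube([3000, 200, 2800]);
translate([0, 200, 0]) cube([200, 2600, 2800]);
translate([2800, 200, 0]) cube([200, 2600, 2800]);
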